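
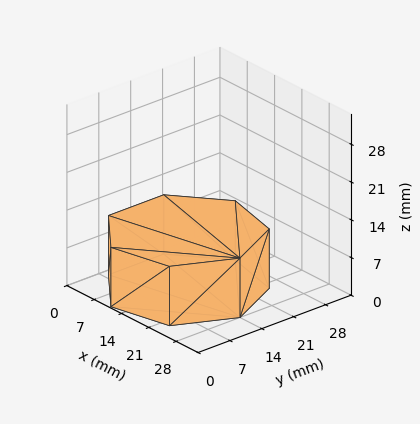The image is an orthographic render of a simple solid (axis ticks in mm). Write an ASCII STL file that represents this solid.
Reading the render: the shape is a regular 7-sided prism (a cylinder approximated with 7 flat sides), circumscribed radius ≈ 14 mm, height ≈ 11 mm (dimensions read to the nearest mm from the axis ticks). For the STL, each face is triangulated and given an outward normal.

solid part
  facet normal 0.0000 0.0000 -1.0000
    outer loop
      vertex 10.88 27.65 0.00
      vertex 22.73 24.95 0.00
      vertex 28.00 14.00 0.00
    endloop
  endfacet
  facet normal 0.0000 0.0000 -1.0000
    outer loop
      vertex 1.39 20.07 0.00
      vertex 10.88 27.65 0.00
      vertex 28.00 14.00 0.00
    endloop
  endfacet
  facet normal 0.0000 0.0000 -1.0000
    outer loop
      vertex 1.39 7.93 0.00
      vertex 1.39 20.07 0.00
      vertex 28.00 14.00 0.00
    endloop
  endfacet
  facet normal 0.0000 0.0000 -1.0000
    outer loop
      vertex 10.88 0.35 0.00
      vertex 1.39 7.93 0.00
      vertex 28.00 14.00 0.00
    endloop
  endfacet
  facet normal 0.0000 0.0000 -1.0000
    outer loop
      vertex 22.73 3.05 0.00
      vertex 10.88 0.35 0.00
      vertex 28.00 14.00 0.00
    endloop
  endfacet
  facet normal 0.0000 0.0000 1.0000
    outer loop
      vertex 28.00 14.00 11.00
      vertex 22.73 24.95 11.00
      vertex 10.88 27.65 11.00
    endloop
  endfacet
  facet normal 0.0000 0.0000 1.0000
    outer loop
      vertex 28.00 14.00 11.00
      vertex 10.88 27.65 11.00
      vertex 1.39 20.07 11.00
    endloop
  endfacet
  facet normal 0.0000 0.0000 1.0000
    outer loop
      vertex 28.00 14.00 11.00
      vertex 1.39 20.07 11.00
      vertex 1.39 7.93 11.00
    endloop
  endfacet
  facet normal 0.0000 0.0000 1.0000
    outer loop
      vertex 28.00 14.00 11.00
      vertex 1.39 7.93 11.00
      vertex 10.88 0.35 11.00
    endloop
  endfacet
  facet normal 0.0000 0.0000 1.0000
    outer loop
      vertex 28.00 14.00 11.00
      vertex 10.88 0.35 11.00
      vertex 22.73 3.05 11.00
    endloop
  endfacet
  facet normal 0.9011 0.4337 0.0000
    outer loop
      vertex 28.00 14.00 0.00
      vertex 22.73 24.95 0.00
      vertex 22.73 24.95 11.00
    endloop
  endfacet
  facet normal 0.9011 0.4337 0.0000
    outer loop
      vertex 28.00 14.00 0.00
      vertex 22.73 24.95 11.00
      vertex 28.00 14.00 11.00
    endloop
  endfacet
  facet normal 0.2222 0.9750 0.0000
    outer loop
      vertex 22.73 24.95 0.00
      vertex 10.88 27.65 0.00
      vertex 10.88 27.65 11.00
    endloop
  endfacet
  facet normal 0.2222 0.9750 0.0000
    outer loop
      vertex 22.73 24.95 0.00
      vertex 10.88 27.65 11.00
      vertex 22.73 24.95 11.00
    endloop
  endfacet
  facet normal -0.6241 0.7814 0.0000
    outer loop
      vertex 10.88 27.65 0.00
      vertex 1.39 20.07 0.00
      vertex 1.39 20.07 11.00
    endloop
  endfacet
  facet normal -0.6241 0.7814 0.0000
    outer loop
      vertex 10.88 27.65 0.00
      vertex 1.39 20.07 11.00
      vertex 10.88 27.65 11.00
    endloop
  endfacet
  facet normal -1.0000 0.0000 0.0000
    outer loop
      vertex 1.39 20.07 0.00
      vertex 1.39 7.93 0.00
      vertex 1.39 7.93 11.00
    endloop
  endfacet
  facet normal -1.0000 0.0000 0.0000
    outer loop
      vertex 1.39 20.07 0.00
      vertex 1.39 7.93 11.00
      vertex 1.39 20.07 11.00
    endloop
  endfacet
  facet normal -0.6241 -0.7814 0.0000
    outer loop
      vertex 1.39 7.93 0.00
      vertex 10.88 0.35 0.00
      vertex 10.88 0.35 11.00
    endloop
  endfacet
  facet normal -0.6241 -0.7814 0.0000
    outer loop
      vertex 1.39 7.93 0.00
      vertex 10.88 0.35 11.00
      vertex 1.39 7.93 11.00
    endloop
  endfacet
  facet normal 0.2222 -0.9750 0.0000
    outer loop
      vertex 10.88 0.35 0.00
      vertex 22.73 3.05 0.00
      vertex 22.73 3.05 11.00
    endloop
  endfacet
  facet normal 0.2222 -0.9750 0.0000
    outer loop
      vertex 10.88 0.35 0.00
      vertex 22.73 3.05 11.00
      vertex 10.88 0.35 11.00
    endloop
  endfacet
  facet normal 0.9011 -0.4337 0.0000
    outer loop
      vertex 22.73 3.05 0.00
      vertex 28.00 14.00 0.00
      vertex 28.00 14.00 11.00
    endloop
  endfacet
  facet normal 0.9011 -0.4337 0.0000
    outer loop
      vertex 22.73 3.05 0.00
      vertex 28.00 14.00 11.00
      vertex 22.73 3.05 11.00
    endloop
  endfacet
endsolid part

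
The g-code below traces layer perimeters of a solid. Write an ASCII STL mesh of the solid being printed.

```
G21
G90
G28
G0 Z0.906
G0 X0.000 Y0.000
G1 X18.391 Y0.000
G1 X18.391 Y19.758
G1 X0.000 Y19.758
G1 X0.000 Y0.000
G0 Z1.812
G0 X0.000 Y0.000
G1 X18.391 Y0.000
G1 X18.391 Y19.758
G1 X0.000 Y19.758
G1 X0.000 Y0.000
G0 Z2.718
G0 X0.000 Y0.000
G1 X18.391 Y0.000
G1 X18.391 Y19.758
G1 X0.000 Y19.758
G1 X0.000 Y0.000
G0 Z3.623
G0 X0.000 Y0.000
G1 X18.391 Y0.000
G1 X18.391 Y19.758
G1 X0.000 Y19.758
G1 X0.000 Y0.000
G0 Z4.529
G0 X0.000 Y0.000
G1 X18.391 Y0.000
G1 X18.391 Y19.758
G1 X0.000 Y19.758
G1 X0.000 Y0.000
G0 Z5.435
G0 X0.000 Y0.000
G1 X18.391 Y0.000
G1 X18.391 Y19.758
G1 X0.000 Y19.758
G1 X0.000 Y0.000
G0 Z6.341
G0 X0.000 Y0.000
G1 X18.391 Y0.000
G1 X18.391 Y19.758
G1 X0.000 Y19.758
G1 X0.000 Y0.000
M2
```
solid part
  facet normal 0.0000 0.0000 -1.0000
    outer loop
      vertex 18.391 19.758 0.000
      vertex 18.391 0.000 0.000
      vertex 0.000 0.000 0.000
    endloop
  endfacet
  facet normal 0.0000 0.0000 -1.0000
    outer loop
      vertex 0.000 19.758 0.000
      vertex 18.391 19.758 0.000
      vertex 0.000 0.000 0.000
    endloop
  endfacet
  facet normal 0.0000 0.0000 1.0000
    outer loop
      vertex 0.000 0.000 6.341
      vertex 18.391 0.000 6.341
      vertex 18.391 19.758 6.341
    endloop
  endfacet
  facet normal 0.0000 0.0000 1.0000
    outer loop
      vertex 0.000 0.000 6.341
      vertex 18.391 19.758 6.341
      vertex 0.000 19.758 6.341
    endloop
  endfacet
  facet normal 0.0000 -1.0000 0.0000
    outer loop
      vertex 0.000 0.000 0.000
      vertex 18.391 0.000 0.000
      vertex 18.391 0.000 6.341
    endloop
  endfacet
  facet normal 0.0000 -1.0000 0.0000
    outer loop
      vertex 0.000 0.000 0.000
      vertex 18.391 0.000 6.341
      vertex 0.000 0.000 6.341
    endloop
  endfacet
  facet normal 0.0000 1.0000 0.0000
    outer loop
      vertex 18.391 19.758 6.341
      vertex 18.391 19.758 0.000
      vertex 0.000 19.758 0.000
    endloop
  endfacet
  facet normal 0.0000 1.0000 0.0000
    outer loop
      vertex 0.000 19.758 6.341
      vertex 18.391 19.758 6.341
      vertex 0.000 19.758 0.000
    endloop
  endfacet
  facet normal -1.0000 0.0000 0.0000
    outer loop
      vertex 0.000 19.758 6.341
      vertex 0.000 19.758 0.000
      vertex 0.000 0.000 0.000
    endloop
  endfacet
  facet normal -1.0000 0.0000 0.0000
    outer loop
      vertex 0.000 0.000 6.341
      vertex 0.000 19.758 6.341
      vertex 0.000 0.000 0.000
    endloop
  endfacet
  facet normal 1.0000 0.0000 0.0000
    outer loop
      vertex 18.391 0.000 0.000
      vertex 18.391 19.758 0.000
      vertex 18.391 19.758 6.341
    endloop
  endfacet
  facet normal 1.0000 0.0000 0.0000
    outer loop
      vertex 18.391 0.000 0.000
      vertex 18.391 19.758 6.341
      vertex 18.391 0.000 6.341
    endloop
  endfacet
endsolid part

The G0 Z moves step by Δz≈0.906 mm. Every layer's G1 loop is the same polygon, so the solid is a straight extrusion of it from z=0 to z≈6.34. Closing with flat bottom and top caps and triangulating gives 12 facets — a rectangular box, roughly 18.4 × 19.8 mm footprint and 6.34 mm tall.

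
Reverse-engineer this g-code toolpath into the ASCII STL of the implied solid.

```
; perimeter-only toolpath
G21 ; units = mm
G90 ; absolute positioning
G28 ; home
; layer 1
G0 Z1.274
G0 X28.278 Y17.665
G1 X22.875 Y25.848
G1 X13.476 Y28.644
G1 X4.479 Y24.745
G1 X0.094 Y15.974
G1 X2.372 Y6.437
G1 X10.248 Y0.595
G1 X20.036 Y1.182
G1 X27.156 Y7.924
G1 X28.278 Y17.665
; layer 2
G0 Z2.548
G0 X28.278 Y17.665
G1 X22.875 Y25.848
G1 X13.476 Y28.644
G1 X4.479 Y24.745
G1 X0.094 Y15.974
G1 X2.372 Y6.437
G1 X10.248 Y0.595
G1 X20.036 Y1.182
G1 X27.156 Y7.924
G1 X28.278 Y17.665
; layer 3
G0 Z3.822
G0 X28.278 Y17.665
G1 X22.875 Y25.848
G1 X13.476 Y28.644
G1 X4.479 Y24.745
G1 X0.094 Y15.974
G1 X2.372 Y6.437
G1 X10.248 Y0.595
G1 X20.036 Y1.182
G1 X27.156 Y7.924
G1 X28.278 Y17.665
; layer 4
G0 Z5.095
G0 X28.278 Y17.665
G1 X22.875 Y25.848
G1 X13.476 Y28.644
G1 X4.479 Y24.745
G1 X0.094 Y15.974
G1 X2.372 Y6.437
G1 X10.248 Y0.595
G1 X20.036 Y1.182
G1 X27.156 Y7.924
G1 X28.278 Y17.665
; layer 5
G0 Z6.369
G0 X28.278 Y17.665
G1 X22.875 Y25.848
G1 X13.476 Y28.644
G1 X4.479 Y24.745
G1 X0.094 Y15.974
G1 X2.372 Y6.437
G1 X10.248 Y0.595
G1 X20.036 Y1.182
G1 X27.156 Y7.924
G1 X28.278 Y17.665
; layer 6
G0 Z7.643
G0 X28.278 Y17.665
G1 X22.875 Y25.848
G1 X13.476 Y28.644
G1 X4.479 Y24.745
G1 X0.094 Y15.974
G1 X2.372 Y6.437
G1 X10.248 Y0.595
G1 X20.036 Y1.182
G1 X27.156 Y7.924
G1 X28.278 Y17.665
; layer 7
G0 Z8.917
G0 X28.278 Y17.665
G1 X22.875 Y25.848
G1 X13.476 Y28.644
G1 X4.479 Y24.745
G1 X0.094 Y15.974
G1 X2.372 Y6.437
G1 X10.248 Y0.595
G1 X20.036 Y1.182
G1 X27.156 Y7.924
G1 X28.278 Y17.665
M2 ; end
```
solid part
  facet normal 0.0000 0.0000 -1.0000
    outer loop
      vertex 13.476 28.644 0.000
      vertex 22.875 25.848 0.000
      vertex 28.278 17.665 0.000
    endloop
  endfacet
  facet normal 0.0000 0.0000 -1.0000
    outer loop
      vertex 4.479 24.745 0.000
      vertex 13.476 28.644 0.000
      vertex 28.278 17.665 0.000
    endloop
  endfacet
  facet normal 0.0000 0.0000 -1.0000
    outer loop
      vertex 0.094 15.974 0.000
      vertex 4.479 24.745 0.000
      vertex 28.278 17.665 0.000
    endloop
  endfacet
  facet normal 0.0000 0.0000 -1.0000
    outer loop
      vertex 2.372 6.437 0.000
      vertex 0.094 15.974 0.000
      vertex 28.278 17.665 0.000
    endloop
  endfacet
  facet normal 0.0000 0.0000 -1.0000
    outer loop
      vertex 10.248 0.595 0.000
      vertex 2.372 6.437 0.000
      vertex 28.278 17.665 0.000
    endloop
  endfacet
  facet normal 0.0000 0.0000 -1.0000
    outer loop
      vertex 20.036 1.182 0.000
      vertex 10.248 0.595 0.000
      vertex 28.278 17.665 0.000
    endloop
  endfacet
  facet normal 0.0000 0.0000 -1.0000
    outer loop
      vertex 27.156 7.924 0.000
      vertex 20.036 1.182 0.000
      vertex 28.278 17.665 0.000
    endloop
  endfacet
  facet normal 0.0000 0.0000 1.0000
    outer loop
      vertex 28.278 17.665 8.917
      vertex 22.875 25.848 8.917
      vertex 13.476 28.644 8.917
    endloop
  endfacet
  facet normal 0.0000 0.0000 1.0000
    outer loop
      vertex 28.278 17.665 8.917
      vertex 13.476 28.644 8.917
      vertex 4.479 24.745 8.917
    endloop
  endfacet
  facet normal 0.0000 0.0000 1.0000
    outer loop
      vertex 28.278 17.665 8.917
      vertex 4.479 24.745 8.917
      vertex 0.094 15.974 8.917
    endloop
  endfacet
  facet normal 0.0000 0.0000 1.0000
    outer loop
      vertex 28.278 17.665 8.917
      vertex 0.094 15.974 8.917
      vertex 2.372 6.437 8.917
    endloop
  endfacet
  facet normal 0.0000 0.0000 1.0000
    outer loop
      vertex 28.278 17.665 8.917
      vertex 2.372 6.437 8.917
      vertex 10.248 0.595 8.917
    endloop
  endfacet
  facet normal 0.0000 0.0000 1.0000
    outer loop
      vertex 28.278 17.665 8.917
      vertex 10.248 0.595 8.917
      vertex 20.036 1.182 8.917
    endloop
  endfacet
  facet normal 0.0000 0.0000 1.0000
    outer loop
      vertex 28.278 17.665 8.917
      vertex 20.036 1.182 8.917
      vertex 27.156 7.924 8.917
    endloop
  endfacet
  facet normal 0.8345 0.5510 0.0000
    outer loop
      vertex 28.278 17.665 0.000
      vertex 22.875 25.848 0.000
      vertex 22.875 25.848 8.917
    endloop
  endfacet
  facet normal 0.8345 0.5510 0.0000
    outer loop
      vertex 28.278 17.665 0.000
      vertex 22.875 25.848 8.917
      vertex 28.278 17.665 8.917
    endloop
  endfacet
  facet normal 0.2851 0.9585 0.0000
    outer loop
      vertex 22.875 25.848 0.000
      vertex 13.476 28.644 0.000
      vertex 13.476 28.644 8.917
    endloop
  endfacet
  facet normal 0.2851 0.9585 0.0000
    outer loop
      vertex 22.875 25.848 0.000
      vertex 13.476 28.644 8.917
      vertex 22.875 25.848 8.917
    endloop
  endfacet
  facet normal -0.3976 0.9175 0.0000
    outer loop
      vertex 13.476 28.644 0.000
      vertex 4.479 24.745 0.000
      vertex 4.479 24.745 8.917
    endloop
  endfacet
  facet normal -0.3976 0.9175 0.0000
    outer loop
      vertex 13.476 28.644 0.000
      vertex 4.479 24.745 8.917
      vertex 13.476 28.644 8.917
    endloop
  endfacet
  facet normal -0.8944 0.4472 0.0000
    outer loop
      vertex 4.479 24.745 0.000
      vertex 0.094 15.974 0.000
      vertex 0.094 15.974 8.917
    endloop
  endfacet
  facet normal -0.8944 0.4472 0.0000
    outer loop
      vertex 4.479 24.745 0.000
      vertex 0.094 15.974 8.917
      vertex 4.479 24.745 8.917
    endloop
  endfacet
  facet normal -0.9726 -0.2323 0.0000
    outer loop
      vertex 0.094 15.974 0.000
      vertex 2.372 6.437 0.000
      vertex 2.372 6.437 8.917
    endloop
  endfacet
  facet normal -0.9726 -0.2323 0.0000
    outer loop
      vertex 0.094 15.974 0.000
      vertex 2.372 6.437 8.917
      vertex 0.094 15.974 8.917
    endloop
  endfacet
  facet normal -0.5957 -0.8032 0.0000
    outer loop
      vertex 2.372 6.437 0.000
      vertex 10.248 0.595 0.000
      vertex 10.248 0.595 8.917
    endloop
  endfacet
  facet normal -0.5957 -0.8032 0.0000
    outer loop
      vertex 2.372 6.437 0.000
      vertex 10.248 0.595 8.917
      vertex 2.372 6.437 8.917
    endloop
  endfacet
  facet normal 0.0599 -0.9982 0.0000
    outer loop
      vertex 10.248 0.595 0.000
      vertex 20.036 1.182 0.000
      vertex 20.036 1.182 8.917
    endloop
  endfacet
  facet normal 0.0599 -0.9982 0.0000
    outer loop
      vertex 10.248 0.595 0.000
      vertex 20.036 1.182 8.917
      vertex 10.248 0.595 8.917
    endloop
  endfacet
  facet normal 0.6876 -0.7261 0.0000
    outer loop
      vertex 20.036 1.182 0.000
      vertex 27.156 7.924 0.000
      vertex 27.156 7.924 8.917
    endloop
  endfacet
  facet normal 0.6876 -0.7261 0.0000
    outer loop
      vertex 20.036 1.182 0.000
      vertex 27.156 7.924 8.917
      vertex 20.036 1.182 8.917
    endloop
  endfacet
  facet normal 0.9934 -0.1144 0.0000
    outer loop
      vertex 27.156 7.924 0.000
      vertex 28.278 17.665 0.000
      vertex 28.278 17.665 8.917
    endloop
  endfacet
  facet normal 0.9934 -0.1144 0.0000
    outer loop
      vertex 27.156 7.924 0.000
      vertex 28.278 17.665 8.917
      vertex 27.156 7.924 8.917
    endloop
  endfacet
endsolid part

The G0 Z moves step by Δz≈1.274 mm. Every layer's G1 loop is the same polygon, so the solid is a straight extrusion of it from z=0 to z≈8.92. Closing with flat bottom and top caps and triangulating gives 32 facets — a regular 9-sided prism (a cylinder approximated with 9 flat sides), circumscribed radius ≈ 14.3 mm, height ≈ 8.92 mm.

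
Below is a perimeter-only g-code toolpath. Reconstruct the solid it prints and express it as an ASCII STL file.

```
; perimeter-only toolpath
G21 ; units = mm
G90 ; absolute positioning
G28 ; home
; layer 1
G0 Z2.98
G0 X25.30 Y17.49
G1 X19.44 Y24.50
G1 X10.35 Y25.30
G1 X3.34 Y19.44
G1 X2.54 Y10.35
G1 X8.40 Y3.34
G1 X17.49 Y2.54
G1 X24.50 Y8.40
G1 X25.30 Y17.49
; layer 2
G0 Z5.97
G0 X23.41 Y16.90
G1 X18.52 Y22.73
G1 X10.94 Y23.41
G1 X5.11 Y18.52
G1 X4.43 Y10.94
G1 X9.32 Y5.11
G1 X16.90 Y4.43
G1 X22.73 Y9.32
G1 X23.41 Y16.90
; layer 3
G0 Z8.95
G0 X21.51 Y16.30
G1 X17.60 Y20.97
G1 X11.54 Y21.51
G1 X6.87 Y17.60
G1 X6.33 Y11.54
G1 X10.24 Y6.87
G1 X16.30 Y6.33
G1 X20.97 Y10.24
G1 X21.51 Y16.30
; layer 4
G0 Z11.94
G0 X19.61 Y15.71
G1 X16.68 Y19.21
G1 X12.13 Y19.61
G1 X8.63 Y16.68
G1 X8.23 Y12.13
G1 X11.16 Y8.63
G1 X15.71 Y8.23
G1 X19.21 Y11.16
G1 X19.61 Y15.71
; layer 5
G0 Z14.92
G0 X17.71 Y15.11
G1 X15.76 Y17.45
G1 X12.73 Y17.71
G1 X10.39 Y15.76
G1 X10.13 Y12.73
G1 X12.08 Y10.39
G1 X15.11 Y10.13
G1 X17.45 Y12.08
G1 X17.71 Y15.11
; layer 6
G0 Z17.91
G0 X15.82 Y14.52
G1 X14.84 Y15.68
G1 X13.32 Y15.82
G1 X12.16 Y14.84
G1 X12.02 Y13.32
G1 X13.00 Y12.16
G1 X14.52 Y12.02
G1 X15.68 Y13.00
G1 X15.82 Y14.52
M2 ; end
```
solid part
  facet normal 0.0000 0.0000 -1.0000
    outer loop
      vertex 9.75 27.20 0.00
      vertex 20.36 26.26 0.00
      vertex 27.20 18.09 0.00
    endloop
  endfacet
  facet normal 0.0000 0.0000 -1.0000
    outer loop
      vertex 1.58 20.36 0.00
      vertex 9.75 27.20 0.00
      vertex 27.20 18.09 0.00
    endloop
  endfacet
  facet normal 0.0000 0.0000 -1.0000
    outer loop
      vertex 0.64 9.75 0.00
      vertex 1.58 20.36 0.00
      vertex 27.20 18.09 0.00
    endloop
  endfacet
  facet normal 0.0000 0.0000 -1.0000
    outer loop
      vertex 7.48 1.58 0.00
      vertex 0.64 9.75 0.00
      vertex 27.20 18.09 0.00
    endloop
  endfacet
  facet normal 0.0000 0.0000 -1.0000
    outer loop
      vertex 18.09 0.64 0.00
      vertex 7.48 1.58 0.00
      vertex 27.20 18.09 0.00
    endloop
  endfacet
  facet normal 0.0000 0.0000 -1.0000
    outer loop
      vertex 26.26 7.48 0.00
      vertex 18.09 0.64 0.00
      vertex 27.20 18.09 0.00
    endloop
  endfacet
  facet normal 0.6530 0.5467 0.5242
    outer loop
      vertex 27.20 18.09 0.00
      vertex 20.36 26.26 0.00
      vertex 13.92 13.92 20.89
    endloop
  endfacet
  facet normal 0.0752 0.8482 0.5242
    outer loop
      vertex 20.36 26.26 0.00
      vertex 9.75 27.20 0.00
      vertex 13.92 13.92 20.89
    endloop
  endfacet
  facet normal -0.5467 0.6530 0.5242
    outer loop
      vertex 9.75 27.20 0.00
      vertex 1.58 20.36 0.00
      vertex 13.92 13.92 20.89
    endloop
  endfacet
  facet normal -0.8482 0.0752 0.5242
    outer loop
      vertex 1.58 20.36 0.00
      vertex 0.64 9.75 0.00
      vertex 13.92 13.92 20.89
    endloop
  endfacet
  facet normal -0.6530 -0.5467 0.5242
    outer loop
      vertex 0.64 9.75 0.00
      vertex 7.48 1.58 0.00
      vertex 13.92 13.92 20.89
    endloop
  endfacet
  facet normal -0.0752 -0.8482 0.5242
    outer loop
      vertex 7.48 1.58 0.00
      vertex 18.09 0.64 0.00
      vertex 13.92 13.92 20.89
    endloop
  endfacet
  facet normal 0.5467 -0.6530 0.5242
    outer loop
      vertex 18.09 0.64 0.00
      vertex 26.26 7.48 0.00
      vertex 13.92 13.92 20.89
    endloop
  endfacet
  facet normal 0.8482 -0.0752 0.5242
    outer loop
      vertex 26.26 7.48 0.00
      vertex 27.20 18.09 0.00
      vertex 13.92 13.92 20.89
    endloop
  endfacet
endsolid part

The G0 Z moves step by Δz≈2.98 mm. The G1 loops shrink linearly with z, so the solid tapers from its base footprint up to z≈20.9. Closing with a flat bottom cap and the tapered top and triangulating gives 14 facets — a regular 8-sided pyramid, base circumscribed radius ≈ 13.9 mm, apex at z ≈ 20.9 mm.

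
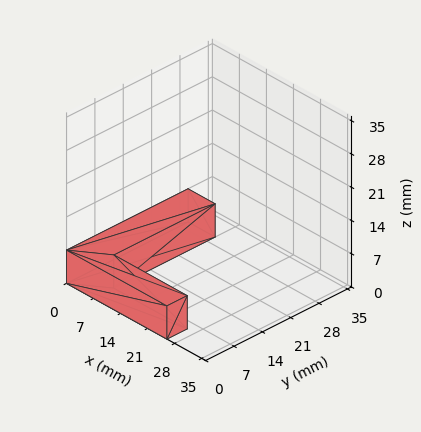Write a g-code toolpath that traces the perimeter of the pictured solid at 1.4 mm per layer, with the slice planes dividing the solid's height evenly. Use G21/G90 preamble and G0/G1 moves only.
Reading the render: the shape is an L-shaped prism: outer 26 × 30 mm, arm thicknesses ≈ 5 mm (horizontal) and 7 mm (vertical), extruded 7 mm in z (dimensions read to the nearest mm from the axis ticks). For the g-code, the solid's height is divided into equal slices at the stated Δz and each level perimeter traced with G1 moves after a G0 lift.

; perimeter-only toolpath
G21 ; units = mm
G90 ; absolute positioning
G28 ; home
; layer 1
G0 Z1.4
G0 X0.0 Y0.0
G1 X26.0 Y0.0
G1 X26.0 Y5.0
G1 X7.0 Y5.0
G1 X7.0 Y30.0
G1 X0.0 Y30.0
G1 X0.0 Y0.0
; layer 2
G0 Z2.8
G0 X0.0 Y0.0
G1 X26.0 Y0.0
G1 X26.0 Y5.0
G1 X7.0 Y5.0
G1 X7.0 Y30.0
G1 X0.0 Y30.0
G1 X0.0 Y0.0
; layer 3
G0 Z4.2
G0 X0.0 Y0.0
G1 X26.0 Y0.0
G1 X26.0 Y5.0
G1 X7.0 Y5.0
G1 X7.0 Y30.0
G1 X0.0 Y30.0
G1 X0.0 Y0.0
; layer 4
G0 Z5.6
G0 X0.0 Y0.0
G1 X26.0 Y0.0
G1 X26.0 Y5.0
G1 X7.0 Y5.0
G1 X7.0 Y30.0
G1 X0.0 Y30.0
G1 X0.0 Y0.0
; layer 5
G0 Z7.0
G0 X0.0 Y0.0
G1 X26.0 Y0.0
G1 X26.0 Y5.0
G1 X7.0 Y5.0
G1 X7.0 Y30.0
G1 X0.0 Y30.0
G1 X0.0 Y0.0
M2 ; end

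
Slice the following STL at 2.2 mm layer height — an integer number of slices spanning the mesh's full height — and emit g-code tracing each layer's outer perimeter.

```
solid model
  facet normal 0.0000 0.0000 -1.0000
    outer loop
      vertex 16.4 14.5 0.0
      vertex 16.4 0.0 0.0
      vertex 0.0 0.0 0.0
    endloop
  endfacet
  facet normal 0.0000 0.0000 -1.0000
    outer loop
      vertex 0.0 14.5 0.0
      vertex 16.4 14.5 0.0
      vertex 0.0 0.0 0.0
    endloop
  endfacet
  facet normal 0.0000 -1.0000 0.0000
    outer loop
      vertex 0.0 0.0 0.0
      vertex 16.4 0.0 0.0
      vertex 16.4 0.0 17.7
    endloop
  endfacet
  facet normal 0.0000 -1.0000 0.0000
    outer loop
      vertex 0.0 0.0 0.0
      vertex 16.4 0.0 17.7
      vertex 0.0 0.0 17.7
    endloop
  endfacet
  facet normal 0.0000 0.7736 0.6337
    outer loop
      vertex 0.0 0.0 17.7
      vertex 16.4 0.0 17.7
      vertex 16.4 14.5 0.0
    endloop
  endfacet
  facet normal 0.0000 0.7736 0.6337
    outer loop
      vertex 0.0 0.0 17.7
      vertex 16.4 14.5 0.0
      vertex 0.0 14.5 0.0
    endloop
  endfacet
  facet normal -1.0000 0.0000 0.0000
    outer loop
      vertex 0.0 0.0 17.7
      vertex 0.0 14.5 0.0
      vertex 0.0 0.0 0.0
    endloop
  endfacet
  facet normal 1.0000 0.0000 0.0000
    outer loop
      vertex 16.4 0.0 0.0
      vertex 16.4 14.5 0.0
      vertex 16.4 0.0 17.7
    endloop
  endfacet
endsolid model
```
; perimeter-only toolpath
G21 ; units = mm
G90 ; absolute positioning
G28 ; home
; layer 1
G0 Z2.2
G0 X0.0 Y0.0
G1 X16.4 Y0.0
G1 X16.4 Y12.7
G1 X0.0 Y12.7
G1 X0.0 Y0.0
; layer 2
G0 Z4.4
G0 X0.0 Y0.0
G1 X16.4 Y0.0
G1 X16.4 Y10.9
G1 X0.0 Y10.9
G1 X0.0 Y0.0
; layer 3
G0 Z6.6
G0 X0.0 Y0.0
G1 X16.4 Y0.0
G1 X16.4 Y9.1
G1 X0.0 Y9.1
G1 X0.0 Y0.0
; layer 4
G0 Z8.8
G0 X0.0 Y0.0
G1 X16.4 Y0.0
G1 X16.4 Y7.2
G1 X0.0 Y7.2
G1 X0.0 Y0.0
; layer 5
G0 Z11.1
G0 X0.0 Y0.0
G1 X16.4 Y0.0
G1 X16.4 Y5.4
G1 X0.0 Y5.4
G1 X0.0 Y0.0
; layer 6
G0 Z13.3
G0 X0.0 Y0.0
G1 X16.4 Y0.0
G1 X16.4 Y3.6
G1 X0.0 Y3.6
G1 X0.0 Y0.0
; layer 7
G0 Z15.5
G0 X0.0 Y0.0
G1 X16.4 Y0.0
G1 X16.4 Y1.8
G1 X0.0 Y1.8
G1 X0.0 Y0.0
M2 ; end

The solid is a wedge (ramp): 16.4 × 14.5 mm base, rising to 17.7 mm along the y=0 edge and sloping linearly to z=0 at y=14.5. Slicing at Δz = 2.2 mm — 8 equal slices spanning the solid's height, so layer i sits at z = i·h/8 — gives 7 non-empty perimeters. Each is a 4-segment closed polygon; G0 lifts to the layer z and rapids to the start vertex, then G1 traces the edges. The cross-section shrinks linearly with z (the slice at the apex is degenerate and omitted).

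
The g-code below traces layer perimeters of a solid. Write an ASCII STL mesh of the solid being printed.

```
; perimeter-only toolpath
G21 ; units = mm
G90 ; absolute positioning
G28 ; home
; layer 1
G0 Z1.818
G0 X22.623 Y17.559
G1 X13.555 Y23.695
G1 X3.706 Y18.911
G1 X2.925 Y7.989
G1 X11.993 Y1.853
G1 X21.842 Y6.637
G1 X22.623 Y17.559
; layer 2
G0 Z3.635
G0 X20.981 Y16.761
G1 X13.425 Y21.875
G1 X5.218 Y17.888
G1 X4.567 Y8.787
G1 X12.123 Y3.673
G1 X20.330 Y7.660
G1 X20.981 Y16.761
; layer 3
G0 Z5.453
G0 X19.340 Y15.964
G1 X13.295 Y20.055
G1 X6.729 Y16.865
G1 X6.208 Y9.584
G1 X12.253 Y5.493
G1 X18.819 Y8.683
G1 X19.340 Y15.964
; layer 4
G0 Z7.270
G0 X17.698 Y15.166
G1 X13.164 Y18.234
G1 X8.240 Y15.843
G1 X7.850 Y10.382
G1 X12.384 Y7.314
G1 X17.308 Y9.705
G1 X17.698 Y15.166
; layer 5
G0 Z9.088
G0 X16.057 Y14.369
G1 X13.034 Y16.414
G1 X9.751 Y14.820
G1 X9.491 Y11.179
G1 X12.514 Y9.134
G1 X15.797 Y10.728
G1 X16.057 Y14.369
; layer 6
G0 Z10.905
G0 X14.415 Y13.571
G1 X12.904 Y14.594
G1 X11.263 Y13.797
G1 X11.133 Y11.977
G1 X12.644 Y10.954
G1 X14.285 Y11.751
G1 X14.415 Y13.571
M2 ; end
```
solid part
  facet normal 0.0000 0.0000 -1.0000
    outer loop
      vertex 2.195 19.934 0.000
      vertex 13.685 25.515 0.000
      vertex 24.264 18.356 0.000
    endloop
  endfacet
  facet normal 0.0000 0.0000 -1.0000
    outer loop
      vertex 1.284 7.192 0.000
      vertex 2.195 19.934 0.000
      vertex 24.264 18.356 0.000
    endloop
  endfacet
  facet normal 0.0000 0.0000 -1.0000
    outer loop
      vertex 11.863 0.033 0.000
      vertex 1.284 7.192 0.000
      vertex 24.264 18.356 0.000
    endloop
  endfacet
  facet normal 0.0000 0.0000 -1.0000
    outer loop
      vertex 23.353 5.614 0.000
      vertex 11.863 0.033 0.000
      vertex 24.264 18.356 0.000
    endloop
  endfacet
  facet normal 0.4229 0.6250 0.6561
    outer loop
      vertex 24.264 18.356 0.000
      vertex 13.685 25.515 0.000
      vertex 12.774 12.774 12.723
    endloop
  endfacet
  facet normal -0.3297 0.6788 0.6561
    outer loop
      vertex 13.685 25.515 0.000
      vertex 2.195 19.934 0.000
      vertex 12.774 12.774 12.723
    endloop
  endfacet
  facet normal -0.7527 0.0538 0.6562
    outer loop
      vertex 2.195 19.934 0.000
      vertex 1.284 7.192 0.000
      vertex 12.774 12.774 12.723
    endloop
  endfacet
  facet normal -0.4229 -0.6250 0.6561
    outer loop
      vertex 1.284 7.192 0.000
      vertex 11.863 0.033 0.000
      vertex 12.774 12.774 12.723
    endloop
  endfacet
  facet normal 0.3297 -0.6788 0.6561
    outer loop
      vertex 11.863 0.033 0.000
      vertex 23.353 5.614 0.000
      vertex 12.774 12.774 12.723
    endloop
  endfacet
  facet normal 0.7527 -0.0538 0.6562
    outer loop
      vertex 23.353 5.614 0.000
      vertex 24.264 18.356 0.000
      vertex 12.774 12.774 12.723
    endloop
  endfacet
endsolid part

The G0 Z moves step by Δz≈1.818 mm. The G1 loops shrink linearly with z, so the solid tapers from its base footprint up to z≈12.7. Closing with a flat bottom cap and the tapered top and triangulating gives 10 facets — a regular 6-sided pyramid, base circumscribed radius ≈ 12.8 mm, apex at z ≈ 12.7 mm.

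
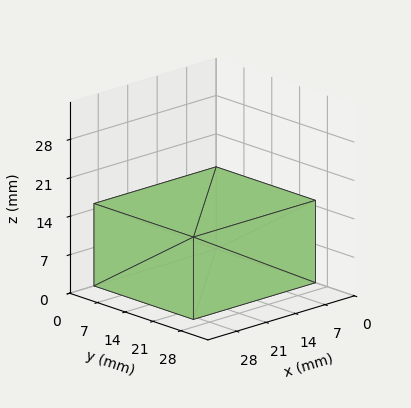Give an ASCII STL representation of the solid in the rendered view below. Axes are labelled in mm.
Reading the render: the shape is a rectangular box, roughly 29 × 25 mm footprint and 15 mm tall (dimensions read to the nearest mm from the axis ticks). For the STL, each face is triangulated and given an outward normal.

solid part
  facet normal 0.0000 0.0000 -1.0000
    outer loop
      vertex 29.00 25.00 0.00
      vertex 29.00 0.00 0.00
      vertex 0.00 0.00 0.00
    endloop
  endfacet
  facet normal 0.0000 0.0000 -1.0000
    outer loop
      vertex 0.00 25.00 0.00
      vertex 29.00 25.00 0.00
      vertex 0.00 0.00 0.00
    endloop
  endfacet
  facet normal 0.0000 0.0000 1.0000
    outer loop
      vertex 0.00 0.00 15.00
      vertex 29.00 0.00 15.00
      vertex 29.00 25.00 15.00
    endloop
  endfacet
  facet normal 0.0000 0.0000 1.0000
    outer loop
      vertex 0.00 0.00 15.00
      vertex 29.00 25.00 15.00
      vertex 0.00 25.00 15.00
    endloop
  endfacet
  facet normal 0.0000 -1.0000 0.0000
    outer loop
      vertex 0.00 0.00 0.00
      vertex 29.00 0.00 0.00
      vertex 29.00 0.00 15.00
    endloop
  endfacet
  facet normal 0.0000 -1.0000 0.0000
    outer loop
      vertex 0.00 0.00 0.00
      vertex 29.00 0.00 15.00
      vertex 0.00 0.00 15.00
    endloop
  endfacet
  facet normal 0.0000 1.0000 0.0000
    outer loop
      vertex 29.00 25.00 15.00
      vertex 29.00 25.00 0.00
      vertex 0.00 25.00 0.00
    endloop
  endfacet
  facet normal 0.0000 1.0000 0.0000
    outer loop
      vertex 0.00 25.00 15.00
      vertex 29.00 25.00 15.00
      vertex 0.00 25.00 0.00
    endloop
  endfacet
  facet normal -1.0000 0.0000 0.0000
    outer loop
      vertex 0.00 25.00 15.00
      vertex 0.00 25.00 0.00
      vertex 0.00 0.00 0.00
    endloop
  endfacet
  facet normal -1.0000 0.0000 0.0000
    outer loop
      vertex 0.00 0.00 15.00
      vertex 0.00 25.00 15.00
      vertex 0.00 0.00 0.00
    endloop
  endfacet
  facet normal 1.0000 0.0000 0.0000
    outer loop
      vertex 29.00 0.00 0.00
      vertex 29.00 25.00 0.00
      vertex 29.00 25.00 15.00
    endloop
  endfacet
  facet normal 1.0000 0.0000 0.0000
    outer loop
      vertex 29.00 0.00 0.00
      vertex 29.00 25.00 15.00
      vertex 29.00 0.00 15.00
    endloop
  endfacet
endsolid part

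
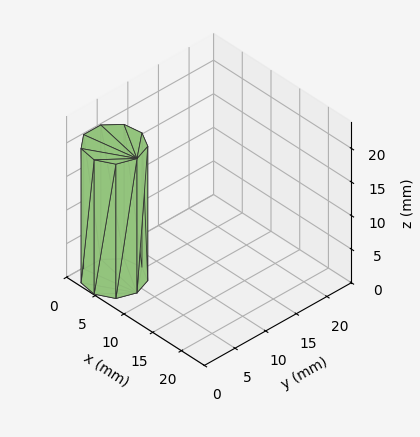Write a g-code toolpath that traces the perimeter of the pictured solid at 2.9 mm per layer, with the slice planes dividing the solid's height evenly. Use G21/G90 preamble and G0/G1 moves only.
Reading the render: the shape is a regular 9-sided prism (a cylinder approximated with 9 flat sides), circumscribed radius ≈ 4 mm, height ≈ 20 mm (dimensions read to the nearest mm from the axis ticks). For the g-code, the solid's height is divided into equal slices at the stated Δz and each level perimeter traced with G1 moves after a G0 lift.

; perimeter-only toolpath
G21 ; units = mm
G90 ; absolute positioning
G28 ; home
; layer 1
G0 Z2.9
G0 X8.0 Y4.0
G1 X7.1 Y6.6
G1 X4.7 Y7.9
G1 X2.0 Y7.5
G1 X0.2 Y5.4
G1 X0.2 Y2.6
G1 X2.0 Y0.5
G1 X4.7 Y0.1
G1 X7.1 Y1.4
G1 X8.0 Y4.0
; layer 2
G0 Z5.7
G0 X8.0 Y4.0
G1 X7.1 Y6.6
G1 X4.7 Y7.9
G1 X2.0 Y7.5
G1 X0.2 Y5.4
G1 X0.2 Y2.6
G1 X2.0 Y0.5
G1 X4.7 Y0.1
G1 X7.1 Y1.4
G1 X8.0 Y4.0
; layer 3
G0 Z8.6
G0 X8.0 Y4.0
G1 X7.1 Y6.6
G1 X4.7 Y7.9
G1 X2.0 Y7.5
G1 X0.2 Y5.4
G1 X0.2 Y2.6
G1 X2.0 Y0.5
G1 X4.7 Y0.1
G1 X7.1 Y1.4
G1 X8.0 Y4.0
; layer 4
G0 Z11.4
G0 X8.0 Y4.0
G1 X7.1 Y6.6
G1 X4.7 Y7.9
G1 X2.0 Y7.5
G1 X0.2 Y5.4
G1 X0.2 Y2.6
G1 X2.0 Y0.5
G1 X4.7 Y0.1
G1 X7.1 Y1.4
G1 X8.0 Y4.0
; layer 5
G0 Z14.3
G0 X8.0 Y4.0
G1 X7.1 Y6.6
G1 X4.7 Y7.9
G1 X2.0 Y7.5
G1 X0.2 Y5.4
G1 X0.2 Y2.6
G1 X2.0 Y0.5
G1 X4.7 Y0.1
G1 X7.1 Y1.4
G1 X8.0 Y4.0
; layer 6
G0 Z17.1
G0 X8.0 Y4.0
G1 X7.1 Y6.6
G1 X4.7 Y7.9
G1 X2.0 Y7.5
G1 X0.2 Y5.4
G1 X0.2 Y2.6
G1 X2.0 Y0.5
G1 X4.7 Y0.1
G1 X7.1 Y1.4
G1 X8.0 Y4.0
; layer 7
G0 Z20.0
G0 X8.0 Y4.0
G1 X7.1 Y6.6
G1 X4.7 Y7.9
G1 X2.0 Y7.5
G1 X0.2 Y5.4
G1 X0.2 Y2.6
G1 X2.0 Y0.5
G1 X4.7 Y0.1
G1 X7.1 Y1.4
G1 X8.0 Y4.0
M2 ; end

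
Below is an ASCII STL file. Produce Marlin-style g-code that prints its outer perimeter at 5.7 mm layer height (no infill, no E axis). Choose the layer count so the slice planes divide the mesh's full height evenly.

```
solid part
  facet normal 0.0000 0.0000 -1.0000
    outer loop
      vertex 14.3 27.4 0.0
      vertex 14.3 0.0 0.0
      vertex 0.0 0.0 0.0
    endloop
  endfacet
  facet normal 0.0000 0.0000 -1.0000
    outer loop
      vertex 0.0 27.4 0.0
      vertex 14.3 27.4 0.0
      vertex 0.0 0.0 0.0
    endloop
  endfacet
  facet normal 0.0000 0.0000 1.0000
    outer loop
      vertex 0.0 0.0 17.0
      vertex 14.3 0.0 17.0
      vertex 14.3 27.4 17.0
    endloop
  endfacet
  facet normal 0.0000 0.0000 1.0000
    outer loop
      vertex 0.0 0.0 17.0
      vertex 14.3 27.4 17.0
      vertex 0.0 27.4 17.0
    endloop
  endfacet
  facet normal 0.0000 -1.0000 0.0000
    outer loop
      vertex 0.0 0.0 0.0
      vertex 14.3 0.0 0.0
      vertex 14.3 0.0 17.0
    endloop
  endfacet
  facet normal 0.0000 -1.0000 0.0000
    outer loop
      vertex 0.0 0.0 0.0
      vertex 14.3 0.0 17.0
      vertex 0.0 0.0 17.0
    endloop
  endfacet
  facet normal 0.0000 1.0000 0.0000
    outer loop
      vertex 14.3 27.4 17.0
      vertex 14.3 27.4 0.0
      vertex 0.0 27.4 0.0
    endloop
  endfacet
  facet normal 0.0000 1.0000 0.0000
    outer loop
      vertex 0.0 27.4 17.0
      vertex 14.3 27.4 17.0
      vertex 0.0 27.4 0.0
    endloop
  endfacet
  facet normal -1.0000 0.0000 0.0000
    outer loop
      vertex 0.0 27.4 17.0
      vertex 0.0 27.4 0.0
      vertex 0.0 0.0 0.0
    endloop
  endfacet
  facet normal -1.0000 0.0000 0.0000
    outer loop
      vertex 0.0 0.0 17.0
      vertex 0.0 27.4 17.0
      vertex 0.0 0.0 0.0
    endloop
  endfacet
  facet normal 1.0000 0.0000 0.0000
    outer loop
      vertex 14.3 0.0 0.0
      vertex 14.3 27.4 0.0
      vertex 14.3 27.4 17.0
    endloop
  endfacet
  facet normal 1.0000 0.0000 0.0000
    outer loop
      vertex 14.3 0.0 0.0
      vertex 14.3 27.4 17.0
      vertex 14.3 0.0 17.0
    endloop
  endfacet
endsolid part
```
; perimeter-only toolpath
G21 ; units = mm
G90 ; absolute positioning
G28 ; home
; layer 1
G0 Z5.7
G0 X0.0 Y0.0
G1 X14.3 Y0.0
G1 X14.3 Y27.4
G1 X0.0 Y27.4
G1 X0.0 Y0.0
; layer 2
G0 Z11.3
G0 X0.0 Y0.0
G1 X14.3 Y0.0
G1 X14.3 Y27.4
G1 X0.0 Y27.4
G1 X0.0 Y0.0
; layer 3
G0 Z17.0
G0 X0.0 Y0.0
G1 X14.3 Y0.0
G1 X14.3 Y27.4
G1 X0.0 Y27.4
G1 X0.0 Y0.0
M2 ; end

The solid is a rectangular box, roughly 14.3 × 27.4 mm footprint and 17 mm tall. Slicing at Δz = 5.7 mm — 3 equal slices spanning the solid's height, so layer i sits at z = i·h/3 — gives 3 non-empty perimeters. Each is a 4-segment closed polygon; G0 lifts to the layer z and rapids to the start vertex, then G1 traces the edges.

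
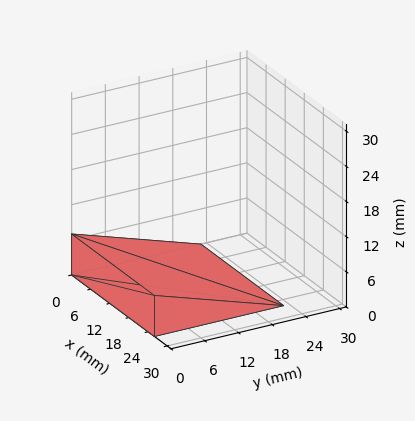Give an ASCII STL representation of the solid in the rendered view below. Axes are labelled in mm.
Reading the render: the shape is a wedge (ramp): 26 × 23 mm base, rising to 7 mm along the y=0 edge and sloping linearly to z=0 at y=23 (dimensions read to the nearest mm from the axis ticks). For the STL, each face is triangulated and given an outward normal.

solid part
  facet normal 0.0000 0.0000 -1.0000
    outer loop
      vertex 26.00 23.00 0.00
      vertex 26.00 0.00 0.00
      vertex 0.00 0.00 0.00
    endloop
  endfacet
  facet normal 0.0000 0.0000 -1.0000
    outer loop
      vertex 0.00 23.00 0.00
      vertex 26.00 23.00 0.00
      vertex 0.00 0.00 0.00
    endloop
  endfacet
  facet normal 0.0000 -1.0000 0.0000
    outer loop
      vertex 0.00 0.00 0.00
      vertex 26.00 0.00 0.00
      vertex 26.00 0.00 7.00
    endloop
  endfacet
  facet normal 0.0000 -1.0000 0.0000
    outer loop
      vertex 0.00 0.00 0.00
      vertex 26.00 0.00 7.00
      vertex 0.00 0.00 7.00
    endloop
  endfacet
  facet normal 0.0000 0.2912 0.9567
    outer loop
      vertex 0.00 0.00 7.00
      vertex 26.00 0.00 7.00
      vertex 26.00 23.00 0.00
    endloop
  endfacet
  facet normal 0.0000 0.2912 0.9567
    outer loop
      vertex 0.00 0.00 7.00
      vertex 26.00 23.00 0.00
      vertex 0.00 23.00 0.00
    endloop
  endfacet
  facet normal -1.0000 0.0000 0.0000
    outer loop
      vertex 0.00 0.00 7.00
      vertex 0.00 23.00 0.00
      vertex 0.00 0.00 0.00
    endloop
  endfacet
  facet normal 1.0000 0.0000 0.0000
    outer loop
      vertex 26.00 0.00 0.00
      vertex 26.00 23.00 0.00
      vertex 26.00 0.00 7.00
    endloop
  endfacet
endsolid part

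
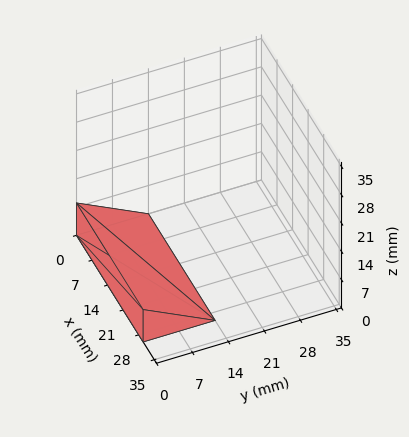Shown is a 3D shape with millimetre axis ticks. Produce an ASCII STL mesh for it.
Reading the render: the shape is a wedge (ramp): 30 × 14 mm base, rising to 8 mm along the y=0 edge and sloping linearly to z=0 at y=14 (dimensions read to the nearest mm from the axis ticks). For the STL, each face is triangulated and given an outward normal.

solid part
  facet normal 0.0000 0.0000 -1.0000
    outer loop
      vertex 30.0 14.0 0.0
      vertex 30.0 0.0 0.0
      vertex 0.0 0.0 0.0
    endloop
  endfacet
  facet normal 0.0000 0.0000 -1.0000
    outer loop
      vertex 0.0 14.0 0.0
      vertex 30.0 14.0 0.0
      vertex 0.0 0.0 0.0
    endloop
  endfacet
  facet normal 0.0000 -1.0000 0.0000
    outer loop
      vertex 0.0 0.0 0.0
      vertex 30.0 0.0 0.0
      vertex 30.0 0.0 8.0
    endloop
  endfacet
  facet normal 0.0000 -1.0000 0.0000
    outer loop
      vertex 0.0 0.0 0.0
      vertex 30.0 0.0 8.0
      vertex 0.0 0.0 8.0
    endloop
  endfacet
  facet normal 0.0000 0.4961 0.8682
    outer loop
      vertex 0.0 0.0 8.0
      vertex 30.0 0.0 8.0
      vertex 30.0 14.0 0.0
    endloop
  endfacet
  facet normal 0.0000 0.4961 0.8682
    outer loop
      vertex 0.0 0.0 8.0
      vertex 30.0 14.0 0.0
      vertex 0.0 14.0 0.0
    endloop
  endfacet
  facet normal -1.0000 0.0000 0.0000
    outer loop
      vertex 0.0 0.0 8.0
      vertex 0.0 14.0 0.0
      vertex 0.0 0.0 0.0
    endloop
  endfacet
  facet normal 1.0000 0.0000 0.0000
    outer loop
      vertex 30.0 0.0 0.0
      vertex 30.0 14.0 0.0
      vertex 30.0 0.0 8.0
    endloop
  endfacet
endsolid part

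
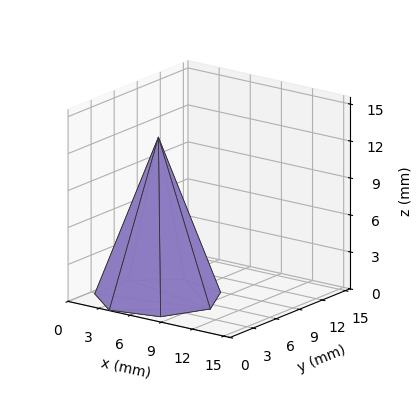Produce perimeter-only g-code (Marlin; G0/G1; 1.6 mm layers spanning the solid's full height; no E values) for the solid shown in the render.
Reading the render: the shape is a regular 7-sided pyramid, base circumscribed radius ≈ 5 mm, apex at z ≈ 13 mm (dimensions read to the nearest mm from the axis ticks). For the g-code, the solid's height is divided into equal slices at the stated Δz and each level perimeter traced with G1 moves after a G0 lift.

; perimeter-only toolpath
G21 ; units = mm
G90 ; absolute positioning
G28 ; home
; layer 1
G0 Z1.6
G0 X9.4 Y5.0
G1 X7.7 Y8.4
G1 X4.0 Y9.3
G1 X1.1 Y6.9
G1 X1.1 Y3.1
G1 X4.0 Y0.7
G1 X7.7 Y1.6
G1 X9.4 Y5.0
; layer 2
G0 Z3.2
G0 X8.8 Y5.0
G1 X7.3 Y7.9
G1 X4.2 Y8.7
G1 X1.6 Y6.7
G1 X1.6 Y3.3
G1 X4.2 Y1.3
G1 X7.3 Y2.1
G1 X8.8 Y5.0
; layer 3
G0 Z4.9
G0 X8.1 Y5.0
G1 X6.9 Y7.4
G1 X4.3 Y8.1
G1 X2.2 Y6.4
G1 X2.2 Y3.6
G1 X4.3 Y1.9
G1 X6.9 Y2.6
G1 X8.1 Y5.0
; layer 4
G0 Z6.5
G0 X7.5 Y5.0
G1 X6.5 Y7.0
G1 X4.5 Y7.5
G1 X2.8 Y6.1
G1 X2.8 Y3.9
G1 X4.5 Y2.5
G1 X6.5 Y3.0
G1 X7.5 Y5.0
; layer 5
G0 Z8.1
G0 X6.9 Y5.0
G1 X6.2 Y6.5
G1 X4.6 Y6.8
G1 X3.3 Y5.8
G1 X3.3 Y4.2
G1 X4.6 Y3.2
G1 X6.2 Y3.5
G1 X6.9 Y5.0
; layer 6
G0 Z9.8
G0 X6.2 Y5.0
G1 X5.8 Y6.0
G1 X4.7 Y6.2
G1 X3.9 Y5.5
G1 X3.9 Y4.5
G1 X4.7 Y3.8
G1 X5.8 Y4.0
G1 X6.2 Y5.0
; layer 7
G0 Z11.4
G0 X5.6 Y5.0
G1 X5.4 Y5.5
G1 X4.9 Y5.6
G1 X4.4 Y5.3
G1 X4.4 Y4.7
G1 X4.9 Y4.4
G1 X5.4 Y4.5
G1 X5.6 Y5.0
M2 ; end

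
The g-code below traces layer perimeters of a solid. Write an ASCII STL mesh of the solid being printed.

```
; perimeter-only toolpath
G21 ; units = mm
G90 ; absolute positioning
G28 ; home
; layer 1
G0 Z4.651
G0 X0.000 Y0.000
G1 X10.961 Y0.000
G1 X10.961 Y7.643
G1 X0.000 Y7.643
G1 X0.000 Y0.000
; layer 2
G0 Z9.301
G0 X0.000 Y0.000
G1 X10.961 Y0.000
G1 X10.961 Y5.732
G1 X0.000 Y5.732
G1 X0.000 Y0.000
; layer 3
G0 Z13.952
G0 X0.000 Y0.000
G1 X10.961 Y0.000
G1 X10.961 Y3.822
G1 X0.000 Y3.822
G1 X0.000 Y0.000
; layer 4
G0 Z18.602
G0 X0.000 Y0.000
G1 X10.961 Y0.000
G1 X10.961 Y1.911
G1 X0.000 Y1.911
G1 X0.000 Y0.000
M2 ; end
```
solid part
  facet normal 0.0000 0.0000 -1.0000
    outer loop
      vertex 10.961 9.554 0.000
      vertex 10.961 0.000 0.000
      vertex 0.000 0.000 0.000
    endloop
  endfacet
  facet normal 0.0000 0.0000 -1.0000
    outer loop
      vertex 0.000 9.554 0.000
      vertex 10.961 9.554 0.000
      vertex 0.000 0.000 0.000
    endloop
  endfacet
  facet normal 0.0000 -1.0000 0.0000
    outer loop
      vertex 0.000 0.000 0.000
      vertex 10.961 0.000 0.000
      vertex 10.961 0.000 23.253
    endloop
  endfacet
  facet normal 0.0000 -1.0000 0.0000
    outer loop
      vertex 0.000 0.000 0.000
      vertex 10.961 0.000 23.253
      vertex 0.000 0.000 23.253
    endloop
  endfacet
  facet normal 0.0000 0.9250 0.3800
    outer loop
      vertex 0.000 0.000 23.253
      vertex 10.961 0.000 23.253
      vertex 10.961 9.554 0.000
    endloop
  endfacet
  facet normal 0.0000 0.9250 0.3800
    outer loop
      vertex 0.000 0.000 23.253
      vertex 10.961 9.554 0.000
      vertex 0.000 9.554 0.000
    endloop
  endfacet
  facet normal -1.0000 0.0000 0.0000
    outer loop
      vertex 0.000 0.000 23.253
      vertex 0.000 9.554 0.000
      vertex 0.000 0.000 0.000
    endloop
  endfacet
  facet normal 1.0000 0.0000 0.0000
    outer loop
      vertex 10.961 0.000 0.000
      vertex 10.961 9.554 0.000
      vertex 10.961 0.000 23.253
    endloop
  endfacet
endsolid part

The G0 Z moves step by Δz≈4.651 mm. The G1 loops shrink linearly with z, so the solid tapers from its base footprint up to z≈23.3. Closing with a flat bottom cap and the tapered top and triangulating gives 8 facets — a wedge (ramp): 11 × 9.55 mm base, rising to 23.3 mm along the y=0 edge and sloping linearly to z=0 at y=9.55.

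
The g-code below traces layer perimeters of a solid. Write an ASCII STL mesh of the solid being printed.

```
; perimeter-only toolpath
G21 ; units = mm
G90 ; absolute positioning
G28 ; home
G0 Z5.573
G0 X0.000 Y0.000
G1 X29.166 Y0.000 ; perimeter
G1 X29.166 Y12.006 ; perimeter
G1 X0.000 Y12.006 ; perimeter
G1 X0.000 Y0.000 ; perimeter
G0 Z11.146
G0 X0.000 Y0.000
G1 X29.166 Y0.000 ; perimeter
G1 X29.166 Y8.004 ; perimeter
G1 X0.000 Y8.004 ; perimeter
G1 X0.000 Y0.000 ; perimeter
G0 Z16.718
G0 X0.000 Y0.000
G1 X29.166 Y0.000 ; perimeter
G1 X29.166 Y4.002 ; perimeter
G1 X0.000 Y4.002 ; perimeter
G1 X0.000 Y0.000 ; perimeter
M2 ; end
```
solid part
  facet normal 0.0000 0.0000 -1.0000
    outer loop
      vertex 29.166 16.008 0.000
      vertex 29.166 0.000 0.000
      vertex 0.000 0.000 0.000
    endloop
  endfacet
  facet normal 0.0000 0.0000 -1.0000
    outer loop
      vertex 0.000 16.008 0.000
      vertex 29.166 16.008 0.000
      vertex 0.000 0.000 0.000
    endloop
  endfacet
  facet normal 0.0000 -1.0000 0.0000
    outer loop
      vertex 0.000 0.000 0.000
      vertex 29.166 0.000 0.000
      vertex 29.166 0.000 22.291
    endloop
  endfacet
  facet normal 0.0000 -1.0000 0.0000
    outer loop
      vertex 0.000 0.000 0.000
      vertex 29.166 0.000 22.291
      vertex 0.000 0.000 22.291
    endloop
  endfacet
  facet normal 0.0000 0.8123 0.5833
    outer loop
      vertex 0.000 0.000 22.291
      vertex 29.166 0.000 22.291
      vertex 29.166 16.008 0.000
    endloop
  endfacet
  facet normal 0.0000 0.8123 0.5833
    outer loop
      vertex 0.000 0.000 22.291
      vertex 29.166 16.008 0.000
      vertex 0.000 16.008 0.000
    endloop
  endfacet
  facet normal -1.0000 0.0000 0.0000
    outer loop
      vertex 0.000 0.000 22.291
      vertex 0.000 16.008 0.000
      vertex 0.000 0.000 0.000
    endloop
  endfacet
  facet normal 1.0000 0.0000 0.0000
    outer loop
      vertex 29.166 0.000 0.000
      vertex 29.166 16.008 0.000
      vertex 29.166 0.000 22.291
    endloop
  endfacet
endsolid part

The G0 Z moves step by Δz≈5.573 mm. The G1 loops shrink linearly with z, so the solid tapers from its base footprint up to z≈22.3. Closing with a flat bottom cap and the tapered top and triangulating gives 8 facets — a wedge (ramp): 29.2 × 16 mm base, rising to 22.3 mm along the y=0 edge and sloping linearly to z=0 at y=16.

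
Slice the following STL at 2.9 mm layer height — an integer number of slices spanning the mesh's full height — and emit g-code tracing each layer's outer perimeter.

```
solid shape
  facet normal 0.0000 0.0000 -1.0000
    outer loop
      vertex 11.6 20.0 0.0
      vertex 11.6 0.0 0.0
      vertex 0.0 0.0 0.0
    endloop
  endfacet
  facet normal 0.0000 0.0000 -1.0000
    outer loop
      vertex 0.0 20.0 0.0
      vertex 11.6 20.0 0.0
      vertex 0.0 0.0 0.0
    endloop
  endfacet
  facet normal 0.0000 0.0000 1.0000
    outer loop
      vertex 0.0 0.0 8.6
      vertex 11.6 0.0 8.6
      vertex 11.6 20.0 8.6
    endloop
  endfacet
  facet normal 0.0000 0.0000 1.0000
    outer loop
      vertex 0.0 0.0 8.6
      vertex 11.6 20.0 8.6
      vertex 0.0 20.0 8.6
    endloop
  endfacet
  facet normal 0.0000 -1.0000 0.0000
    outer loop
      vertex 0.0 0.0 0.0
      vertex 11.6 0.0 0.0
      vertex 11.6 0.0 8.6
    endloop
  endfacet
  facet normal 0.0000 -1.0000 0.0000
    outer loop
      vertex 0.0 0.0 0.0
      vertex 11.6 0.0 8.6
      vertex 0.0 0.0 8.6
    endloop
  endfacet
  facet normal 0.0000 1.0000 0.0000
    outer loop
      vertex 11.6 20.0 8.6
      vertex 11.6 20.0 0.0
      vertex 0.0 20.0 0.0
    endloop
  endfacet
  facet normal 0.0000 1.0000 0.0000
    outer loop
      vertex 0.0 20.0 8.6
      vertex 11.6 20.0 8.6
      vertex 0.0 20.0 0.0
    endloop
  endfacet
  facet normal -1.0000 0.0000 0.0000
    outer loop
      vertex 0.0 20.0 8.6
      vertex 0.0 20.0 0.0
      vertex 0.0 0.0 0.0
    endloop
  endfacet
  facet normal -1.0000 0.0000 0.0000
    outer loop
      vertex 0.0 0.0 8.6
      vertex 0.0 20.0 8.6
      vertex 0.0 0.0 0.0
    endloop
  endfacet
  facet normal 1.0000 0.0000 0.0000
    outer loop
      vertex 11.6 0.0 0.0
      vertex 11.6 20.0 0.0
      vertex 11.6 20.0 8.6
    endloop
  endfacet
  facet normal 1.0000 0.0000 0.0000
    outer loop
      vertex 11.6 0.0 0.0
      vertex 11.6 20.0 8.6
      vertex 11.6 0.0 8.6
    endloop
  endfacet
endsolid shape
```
; perimeter-only toolpath
G21 ; units = mm
G90 ; absolute positioning
G28 ; home
; layer 1
G0 Z2.9
G0 X0.0 Y0.0
G1 X11.6 Y0.0
G1 X11.6 Y20.0
G1 X0.0 Y20.0
G1 X0.0 Y0.0
; layer 2
G0 Z5.7
G0 X0.0 Y0.0
G1 X11.6 Y0.0
G1 X11.6 Y20.0
G1 X0.0 Y20.0
G1 X0.0 Y0.0
; layer 3
G0 Z8.6
G0 X0.0 Y0.0
G1 X11.6 Y0.0
G1 X11.6 Y20.0
G1 X0.0 Y20.0
G1 X0.0 Y0.0
M2 ; end

The solid is a rectangular box, roughly 11.6 × 20 mm footprint and 8.6 mm tall. Slicing at Δz = 2.9 mm — 3 equal slices spanning the solid's height, so layer i sits at z = i·h/3 — gives 3 non-empty perimeters. Each is a 4-segment closed polygon; G0 lifts to the layer z and rapids to the start vertex, then G1 traces the edges.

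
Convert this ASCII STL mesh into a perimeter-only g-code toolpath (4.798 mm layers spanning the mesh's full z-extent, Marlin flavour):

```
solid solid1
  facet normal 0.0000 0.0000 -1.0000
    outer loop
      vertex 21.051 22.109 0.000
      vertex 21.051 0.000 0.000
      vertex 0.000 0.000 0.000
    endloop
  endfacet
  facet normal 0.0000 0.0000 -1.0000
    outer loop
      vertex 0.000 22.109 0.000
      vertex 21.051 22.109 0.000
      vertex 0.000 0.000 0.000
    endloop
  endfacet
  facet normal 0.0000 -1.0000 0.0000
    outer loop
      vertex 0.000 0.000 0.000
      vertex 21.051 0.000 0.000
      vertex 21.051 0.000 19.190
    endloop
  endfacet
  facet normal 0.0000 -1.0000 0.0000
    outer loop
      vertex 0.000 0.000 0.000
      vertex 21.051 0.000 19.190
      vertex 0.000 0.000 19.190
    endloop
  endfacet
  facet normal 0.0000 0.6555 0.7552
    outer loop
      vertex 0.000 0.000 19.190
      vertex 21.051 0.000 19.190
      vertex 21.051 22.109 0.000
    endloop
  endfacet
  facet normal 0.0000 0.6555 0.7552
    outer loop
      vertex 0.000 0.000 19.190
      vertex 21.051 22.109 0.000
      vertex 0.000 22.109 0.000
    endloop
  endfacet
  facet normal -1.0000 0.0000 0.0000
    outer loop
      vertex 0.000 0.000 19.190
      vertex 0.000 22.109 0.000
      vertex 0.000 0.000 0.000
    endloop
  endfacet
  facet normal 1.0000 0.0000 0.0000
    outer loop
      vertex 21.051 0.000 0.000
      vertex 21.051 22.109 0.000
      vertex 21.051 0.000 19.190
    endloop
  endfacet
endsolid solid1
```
; perimeter-only toolpath
G21 ; units = mm
G90 ; absolute positioning
G28 ; home
; layer 1
G0 Z4.798
G0 X0.000 Y0.000
G1 X21.051 Y0.000
G1 X21.051 Y16.582
G1 X0.000 Y16.582
G1 X0.000 Y0.000
; layer 2
G0 Z9.595
G0 X0.000 Y0.000
G1 X21.051 Y0.000
G1 X21.051 Y11.055
G1 X0.000 Y11.055
G1 X0.000 Y0.000
; layer 3
G0 Z14.393
G0 X0.000 Y0.000
G1 X21.051 Y0.000
G1 X21.051 Y5.527
G1 X0.000 Y5.527
G1 X0.000 Y0.000
M2 ; end

The solid is a wedge (ramp): 21.1 × 22.1 mm base, rising to 19.2 mm along the y=0 edge and sloping linearly to z=0 at y=22.1. Slicing at Δz = 4.798 mm — 4 equal slices spanning the solid's height, so layer i sits at z = i·h/4 — gives 3 non-empty perimeters. Each is a 4-segment closed polygon; G0 lifts to the layer z and rapids to the start vertex, then G1 traces the edges. The cross-section shrinks linearly with z (the slice at the apex is degenerate and omitted).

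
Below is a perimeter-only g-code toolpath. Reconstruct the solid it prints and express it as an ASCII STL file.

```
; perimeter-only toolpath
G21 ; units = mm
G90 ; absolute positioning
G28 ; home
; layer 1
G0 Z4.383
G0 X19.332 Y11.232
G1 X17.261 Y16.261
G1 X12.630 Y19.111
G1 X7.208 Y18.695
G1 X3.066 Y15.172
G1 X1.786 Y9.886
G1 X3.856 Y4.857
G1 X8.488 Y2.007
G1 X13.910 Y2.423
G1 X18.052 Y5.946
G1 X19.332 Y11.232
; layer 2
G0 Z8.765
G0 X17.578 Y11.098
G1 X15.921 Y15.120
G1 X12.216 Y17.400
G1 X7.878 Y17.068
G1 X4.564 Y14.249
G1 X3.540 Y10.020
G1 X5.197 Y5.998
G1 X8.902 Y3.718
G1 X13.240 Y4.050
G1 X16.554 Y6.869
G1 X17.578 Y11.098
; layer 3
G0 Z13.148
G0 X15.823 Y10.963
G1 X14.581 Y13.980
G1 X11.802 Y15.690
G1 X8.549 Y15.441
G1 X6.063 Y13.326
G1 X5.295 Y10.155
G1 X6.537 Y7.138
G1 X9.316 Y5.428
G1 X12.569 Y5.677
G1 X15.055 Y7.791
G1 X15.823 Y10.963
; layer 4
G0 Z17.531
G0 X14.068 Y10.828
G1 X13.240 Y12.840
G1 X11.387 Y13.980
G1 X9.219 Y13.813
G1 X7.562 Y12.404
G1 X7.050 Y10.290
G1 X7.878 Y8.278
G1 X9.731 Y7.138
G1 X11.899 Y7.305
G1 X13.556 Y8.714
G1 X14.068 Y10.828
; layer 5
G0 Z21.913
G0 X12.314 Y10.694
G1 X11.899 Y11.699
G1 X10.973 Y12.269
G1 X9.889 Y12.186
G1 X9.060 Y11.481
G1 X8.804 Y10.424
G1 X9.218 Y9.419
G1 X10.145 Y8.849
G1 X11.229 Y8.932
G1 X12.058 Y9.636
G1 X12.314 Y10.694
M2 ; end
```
solid part
  facet normal 0.0000 0.0000 -1.0000
    outer loop
      vertex 13.044 20.821 0.000
      vertex 18.602 17.401 0.000
      vertex 21.087 11.367 0.000
    endloop
  endfacet
  facet normal 0.0000 0.0000 -1.0000
    outer loop
      vertex 6.538 20.322 0.000
      vertex 13.044 20.821 0.000
      vertex 21.087 11.367 0.000
    endloop
  endfacet
  facet normal 0.0000 0.0000 -1.0000
    outer loop
      vertex 1.567 16.094 0.000
      vertex 6.538 20.322 0.000
      vertex 21.087 11.367 0.000
    endloop
  endfacet
  facet normal 0.0000 0.0000 -1.0000
    outer loop
      vertex 0.031 9.751 0.000
      vertex 1.567 16.094 0.000
      vertex 21.087 11.367 0.000
    endloop
  endfacet
  facet normal 0.0000 0.0000 -1.0000
    outer loop
      vertex 2.516 3.717 0.000
      vertex 0.031 9.751 0.000
      vertex 21.087 11.367 0.000
    endloop
  endfacet
  facet normal 0.0000 0.0000 -1.0000
    outer loop
      vertex 8.074 0.297 0.000
      vertex 2.516 3.717 0.000
      vertex 21.087 11.367 0.000
    endloop
  endfacet
  facet normal 0.0000 0.0000 -1.0000
    outer loop
      vertex 14.580 0.796 0.000
      vertex 8.074 0.297 0.000
      vertex 21.087 11.367 0.000
    endloop
  endfacet
  facet normal 0.0000 0.0000 -1.0000
    outer loop
      vertex 19.551 5.024 0.000
      vertex 14.580 0.796 0.000
      vertex 21.087 11.367 0.000
    endloop
  endfacet
  facet normal 0.8638 0.3557 0.3568
    outer loop
      vertex 21.087 11.367 0.000
      vertex 18.602 17.401 0.000
      vertex 10.559 10.559 26.296
    endloop
  endfacet
  facet normal 0.4896 0.7956 0.3568
    outer loop
      vertex 18.602 17.401 0.000
      vertex 13.044 20.821 0.000
      vertex 10.559 10.559 26.296
    endloop
  endfacet
  facet normal -0.0714 0.9315 0.3568
    outer loop
      vertex 13.044 20.821 0.000
      vertex 6.538 20.322 0.000
      vertex 10.559 10.559 26.296
    endloop
  endfacet
  facet normal -0.6053 0.7116 0.3568
    outer loop
      vertex 6.538 20.322 0.000
      vertex 1.567 16.094 0.000
      vertex 10.559 10.559 26.296
    endloop
  endfacet
  facet normal -0.9080 0.2199 0.3568
    outer loop
      vertex 1.567 16.094 0.000
      vertex 0.031 9.751 0.000
      vertex 10.559 10.559 26.296
    endloop
  endfacet
  facet normal -0.8638 -0.3557 0.3568
    outer loop
      vertex 0.031 9.751 0.000
      vertex 2.516 3.717 0.000
      vertex 10.559 10.559 26.296
    endloop
  endfacet
  facet normal -0.4896 -0.7956 0.3568
    outer loop
      vertex 2.516 3.717 0.000
      vertex 8.074 0.297 0.000
      vertex 10.559 10.559 26.296
    endloop
  endfacet
  facet normal 0.0714 -0.9315 0.3568
    outer loop
      vertex 8.074 0.297 0.000
      vertex 14.580 0.796 0.000
      vertex 10.559 10.559 26.296
    endloop
  endfacet
  facet normal 0.6053 -0.7116 0.3568
    outer loop
      vertex 14.580 0.796 0.000
      vertex 19.551 5.024 0.000
      vertex 10.559 10.559 26.296
    endloop
  endfacet
  facet normal 0.9080 -0.2199 0.3568
    outer loop
      vertex 19.551 5.024 0.000
      vertex 21.087 11.367 0.000
      vertex 10.559 10.559 26.296
    endloop
  endfacet
endsolid part

The G0 Z moves step by Δz≈4.383 mm. The G1 loops shrink linearly with z, so the solid tapers from its base footprint up to z≈26.3. Closing with a flat bottom cap and the tapered top and triangulating gives 18 facets — a regular 10-sided pyramid, base circumscribed radius ≈ 10.6 mm, apex at z ≈ 26.3 mm.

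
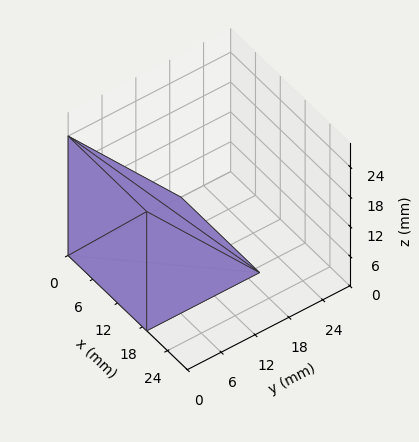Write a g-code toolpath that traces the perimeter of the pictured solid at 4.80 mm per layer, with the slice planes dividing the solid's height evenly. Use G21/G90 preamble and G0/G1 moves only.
Reading the render: the shape is a wedge (ramp): 19 × 20 mm base, rising to 24 mm along the y=0 edge and sloping linearly to z=0 at y=20 (dimensions read to the nearest mm from the axis ticks). For the g-code, the solid's height is divided into equal slices at the stated Δz and each level perimeter traced with G1 moves after a G0 lift.

; perimeter-only toolpath
G21 ; units = mm
G90 ; absolute positioning
G28 ; home
; layer 1
G0 Z4.80
G0 X0.00 Y0.00
G1 X19.00 Y0.00
G1 X19.00 Y16.00
G1 X0.00 Y16.00
G1 X0.00 Y0.00
; layer 2
G0 Z9.60
G0 X0.00 Y0.00
G1 X19.00 Y0.00
G1 X19.00 Y12.00
G1 X0.00 Y12.00
G1 X0.00 Y0.00
; layer 3
G0 Z14.40
G0 X0.00 Y0.00
G1 X19.00 Y0.00
G1 X19.00 Y8.00
G1 X0.00 Y8.00
G1 X0.00 Y0.00
; layer 4
G0 Z19.20
G0 X0.00 Y0.00
G1 X19.00 Y0.00
G1 X19.00 Y4.00
G1 X0.00 Y4.00
G1 X0.00 Y0.00
M2 ; end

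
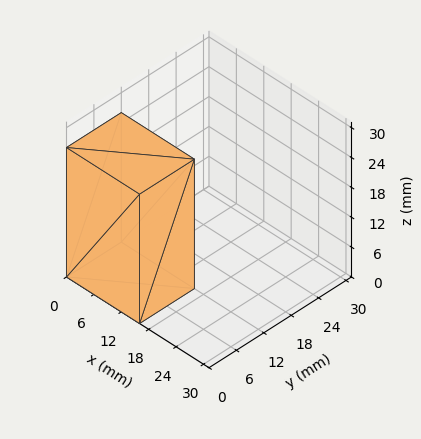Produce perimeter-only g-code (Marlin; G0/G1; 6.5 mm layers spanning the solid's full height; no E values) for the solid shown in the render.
Reading the render: the shape is a rectangular box, roughly 16 × 12 mm footprint and 26 mm tall (dimensions read to the nearest mm from the axis ticks). For the g-code, the solid's height is divided into equal slices at the stated Δz and each level perimeter traced with G1 moves after a G0 lift.

; perimeter-only toolpath
G21 ; units = mm
G90 ; absolute positioning
G28 ; home
; layer 1
G0 Z6.5
G0 X0.0 Y0.0
G1 X16.0 Y0.0
G1 X16.0 Y12.0
G1 X0.0 Y12.0
G1 X0.0 Y0.0
; layer 2
G0 Z13.0
G0 X0.0 Y0.0
G1 X16.0 Y0.0
G1 X16.0 Y12.0
G1 X0.0 Y12.0
G1 X0.0 Y0.0
; layer 3
G0 Z19.5
G0 X0.0 Y0.0
G1 X16.0 Y0.0
G1 X16.0 Y12.0
G1 X0.0 Y12.0
G1 X0.0 Y0.0
; layer 4
G0 Z26.0
G0 X0.0 Y0.0
G1 X16.0 Y0.0
G1 X16.0 Y12.0
G1 X0.0 Y12.0
G1 X0.0 Y0.0
M2 ; end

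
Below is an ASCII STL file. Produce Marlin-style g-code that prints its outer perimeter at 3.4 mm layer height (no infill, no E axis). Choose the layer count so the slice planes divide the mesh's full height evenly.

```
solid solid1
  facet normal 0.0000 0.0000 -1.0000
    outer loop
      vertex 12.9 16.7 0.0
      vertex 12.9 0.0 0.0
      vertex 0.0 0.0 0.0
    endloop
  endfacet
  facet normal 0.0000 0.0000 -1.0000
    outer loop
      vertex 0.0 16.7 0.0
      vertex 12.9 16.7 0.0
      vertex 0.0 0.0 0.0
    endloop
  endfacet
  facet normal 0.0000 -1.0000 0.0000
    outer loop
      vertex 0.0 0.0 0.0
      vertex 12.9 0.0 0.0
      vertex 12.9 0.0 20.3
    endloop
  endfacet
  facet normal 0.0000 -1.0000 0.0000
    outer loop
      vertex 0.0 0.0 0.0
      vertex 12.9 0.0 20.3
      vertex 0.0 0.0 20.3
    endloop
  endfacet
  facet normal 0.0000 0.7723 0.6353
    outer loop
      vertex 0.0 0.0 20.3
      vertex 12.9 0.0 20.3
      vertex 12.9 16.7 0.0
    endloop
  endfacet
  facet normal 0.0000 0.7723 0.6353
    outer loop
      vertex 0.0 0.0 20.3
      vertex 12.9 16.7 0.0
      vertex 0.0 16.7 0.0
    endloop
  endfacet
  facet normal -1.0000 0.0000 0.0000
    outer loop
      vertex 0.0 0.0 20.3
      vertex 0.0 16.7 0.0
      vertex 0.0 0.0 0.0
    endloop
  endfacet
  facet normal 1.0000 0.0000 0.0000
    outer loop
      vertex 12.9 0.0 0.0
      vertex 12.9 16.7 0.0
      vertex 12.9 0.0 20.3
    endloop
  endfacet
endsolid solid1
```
; perimeter-only toolpath
G21 ; units = mm
G90 ; absolute positioning
G28 ; home
; layer 1
G0 Z3.4
G0 X0.0 Y0.0
G1 X12.9 Y0.0
G1 X12.9 Y13.9
G1 X0.0 Y13.9
G1 X0.0 Y0.0
; layer 2
G0 Z6.8
G0 X0.0 Y0.0
G1 X12.9 Y0.0
G1 X12.9 Y11.1
G1 X0.0 Y11.1
G1 X0.0 Y0.0
; layer 3
G0 Z10.2
G0 X0.0 Y0.0
G1 X12.9 Y0.0
G1 X12.9 Y8.3
G1 X0.0 Y8.3
G1 X0.0 Y0.0
; layer 4
G0 Z13.5
G0 X0.0 Y0.0
G1 X12.9 Y0.0
G1 X12.9 Y5.6
G1 X0.0 Y5.6
G1 X0.0 Y0.0
; layer 5
G0 Z16.9
G0 X0.0 Y0.0
G1 X12.9 Y0.0
G1 X12.9 Y2.8
G1 X0.0 Y2.8
G1 X0.0 Y0.0
M2 ; end

The solid is a wedge (ramp): 12.9 × 16.7 mm base, rising to 20.3 mm along the y=0 edge and sloping linearly to z=0 at y=16.7. Slicing at Δz = 3.4 mm — 6 equal slices spanning the solid's height, so layer i sits at z = i·h/6 — gives 5 non-empty perimeters. Each is a 4-segment closed polygon; G0 lifts to the layer z and rapids to the start vertex, then G1 traces the edges. The cross-section shrinks linearly with z (the slice at the apex is degenerate and omitted).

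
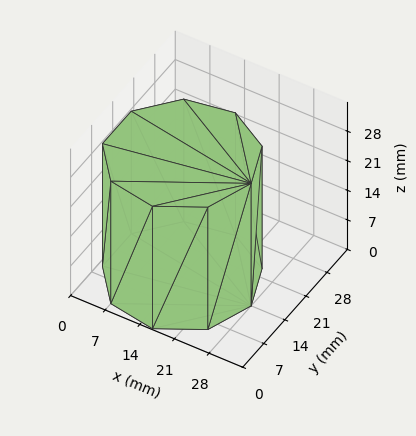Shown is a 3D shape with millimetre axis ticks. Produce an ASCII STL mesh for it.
Reading the render: the shape is a regular 9-sided prism (a cylinder approximated with 9 flat sides), circumscribed radius ≈ 14 mm, height ≈ 29 mm (dimensions read to the nearest mm from the axis ticks). For the STL, each face is triangulated and given an outward normal.

solid part
  facet normal 0.0000 0.0000 -1.0000
    outer loop
      vertex 16.43 27.79 0.00
      vertex 24.72 23.00 0.00
      vertex 28.00 14.00 0.00
    endloop
  endfacet
  facet normal 0.0000 0.0000 -1.0000
    outer loop
      vertex 7.00 26.12 0.00
      vertex 16.43 27.79 0.00
      vertex 28.00 14.00 0.00
    endloop
  endfacet
  facet normal 0.0000 0.0000 -1.0000
    outer loop
      vertex 0.84 18.79 0.00
      vertex 7.00 26.12 0.00
      vertex 28.00 14.00 0.00
    endloop
  endfacet
  facet normal 0.0000 0.0000 -1.0000
    outer loop
      vertex 0.84 9.21 0.00
      vertex 0.84 18.79 0.00
      vertex 28.00 14.00 0.00
    endloop
  endfacet
  facet normal 0.0000 0.0000 -1.0000
    outer loop
      vertex 7.00 1.88 0.00
      vertex 0.84 9.21 0.00
      vertex 28.00 14.00 0.00
    endloop
  endfacet
  facet normal 0.0000 0.0000 -1.0000
    outer loop
      vertex 16.43 0.21 0.00
      vertex 7.00 1.88 0.00
      vertex 28.00 14.00 0.00
    endloop
  endfacet
  facet normal 0.0000 0.0000 -1.0000
    outer loop
      vertex 24.72 5.00 0.00
      vertex 16.43 0.21 0.00
      vertex 28.00 14.00 0.00
    endloop
  endfacet
  facet normal 0.0000 0.0000 1.0000
    outer loop
      vertex 28.00 14.00 29.00
      vertex 24.72 23.00 29.00
      vertex 16.43 27.79 29.00
    endloop
  endfacet
  facet normal 0.0000 0.0000 1.0000
    outer loop
      vertex 28.00 14.00 29.00
      vertex 16.43 27.79 29.00
      vertex 7.00 26.12 29.00
    endloop
  endfacet
  facet normal 0.0000 0.0000 1.0000
    outer loop
      vertex 28.00 14.00 29.00
      vertex 7.00 26.12 29.00
      vertex 0.84 18.79 29.00
    endloop
  endfacet
  facet normal 0.0000 0.0000 1.0000
    outer loop
      vertex 28.00 14.00 29.00
      vertex 0.84 18.79 29.00
      vertex 0.84 9.21 29.00
    endloop
  endfacet
  facet normal 0.0000 0.0000 1.0000
    outer loop
      vertex 28.00 14.00 29.00
      vertex 0.84 9.21 29.00
      vertex 7.00 1.88 29.00
    endloop
  endfacet
  facet normal 0.0000 0.0000 1.0000
    outer loop
      vertex 28.00 14.00 29.00
      vertex 7.00 1.88 29.00
      vertex 16.43 0.21 29.00
    endloop
  endfacet
  facet normal 0.0000 0.0000 1.0000
    outer loop
      vertex 28.00 14.00 29.00
      vertex 16.43 0.21 29.00
      vertex 24.72 5.00 29.00
    endloop
  endfacet
  facet normal 0.9395 0.3424 0.0000
    outer loop
      vertex 28.00 14.00 0.00
      vertex 24.72 23.00 0.00
      vertex 24.72 23.00 29.00
    endloop
  endfacet
  facet normal 0.9395 0.3424 0.0000
    outer loop
      vertex 28.00 14.00 0.00
      vertex 24.72 23.00 29.00
      vertex 28.00 14.00 29.00
    endloop
  endfacet
  facet normal 0.5003 0.8659 0.0000
    outer loop
      vertex 24.72 23.00 0.00
      vertex 16.43 27.79 0.00
      vertex 16.43 27.79 29.00
    endloop
  endfacet
  facet normal 0.5003 0.8659 0.0000
    outer loop
      vertex 24.72 23.00 0.00
      vertex 16.43 27.79 29.00
      vertex 24.72 23.00 29.00
    endloop
  endfacet
  facet normal -0.1744 0.9847 0.0000
    outer loop
      vertex 16.43 27.79 0.00
      vertex 7.00 26.12 0.00
      vertex 7.00 26.12 29.00
    endloop
  endfacet
  facet normal -0.1744 0.9847 0.0000
    outer loop
      vertex 16.43 27.79 0.00
      vertex 7.00 26.12 29.00
      vertex 16.43 27.79 29.00
    endloop
  endfacet
  facet normal -0.7656 0.6434 0.0000
    outer loop
      vertex 7.00 26.12 0.00
      vertex 0.84 18.79 0.00
      vertex 0.84 18.79 29.00
    endloop
  endfacet
  facet normal -0.7656 0.6434 0.0000
    outer loop
      vertex 7.00 26.12 0.00
      vertex 0.84 18.79 29.00
      vertex 7.00 26.12 29.00
    endloop
  endfacet
  facet normal -1.0000 0.0000 0.0000
    outer loop
      vertex 0.84 18.79 0.00
      vertex 0.84 9.21 0.00
      vertex 0.84 9.21 29.00
    endloop
  endfacet
  facet normal -1.0000 0.0000 0.0000
    outer loop
      vertex 0.84 18.79 0.00
      vertex 0.84 9.21 29.00
      vertex 0.84 18.79 29.00
    endloop
  endfacet
  facet normal -0.7656 -0.6434 0.0000
    outer loop
      vertex 0.84 9.21 0.00
      vertex 7.00 1.88 0.00
      vertex 7.00 1.88 29.00
    endloop
  endfacet
  facet normal -0.7656 -0.6434 0.0000
    outer loop
      vertex 0.84 9.21 0.00
      vertex 7.00 1.88 29.00
      vertex 0.84 9.21 29.00
    endloop
  endfacet
  facet normal -0.1744 -0.9847 0.0000
    outer loop
      vertex 7.00 1.88 0.00
      vertex 16.43 0.21 0.00
      vertex 16.43 0.21 29.00
    endloop
  endfacet
  facet normal -0.1744 -0.9847 0.0000
    outer loop
      vertex 7.00 1.88 0.00
      vertex 16.43 0.21 29.00
      vertex 7.00 1.88 29.00
    endloop
  endfacet
  facet normal 0.5003 -0.8659 0.0000
    outer loop
      vertex 16.43 0.21 0.00
      vertex 24.72 5.00 0.00
      vertex 24.72 5.00 29.00
    endloop
  endfacet
  facet normal 0.5003 -0.8659 0.0000
    outer loop
      vertex 16.43 0.21 0.00
      vertex 24.72 5.00 29.00
      vertex 16.43 0.21 29.00
    endloop
  endfacet
  facet normal 0.9395 -0.3424 0.0000
    outer loop
      vertex 24.72 5.00 0.00
      vertex 28.00 14.00 0.00
      vertex 28.00 14.00 29.00
    endloop
  endfacet
  facet normal 0.9395 -0.3424 0.0000
    outer loop
      vertex 24.72 5.00 0.00
      vertex 28.00 14.00 29.00
      vertex 24.72 5.00 29.00
    endloop
  endfacet
endsolid part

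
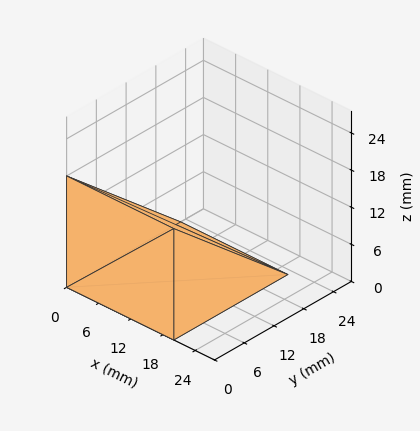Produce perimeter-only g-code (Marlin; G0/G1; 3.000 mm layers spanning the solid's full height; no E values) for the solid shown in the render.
Reading the render: the shape is a wedge (ramp): 20 × 23 mm base, rising to 18 mm along the y=0 edge and sloping linearly to z=0 at y=23 (dimensions read to the nearest mm from the axis ticks). For the g-code, the solid's height is divided into equal slices at the stated Δz and each level perimeter traced with G1 moves after a G0 lift.

; perimeter-only toolpath
G21 ; units = mm
G90 ; absolute positioning
G28 ; home
; layer 1
G0 Z3.000
G0 X0.000 Y0.000
G1 X20.000 Y0.000
G1 X20.000 Y19.167
G1 X0.000 Y19.167
G1 X0.000 Y0.000
; layer 2
G0 Z6.000
G0 X0.000 Y0.000
G1 X20.000 Y0.000
G1 X20.000 Y15.333
G1 X0.000 Y15.333
G1 X0.000 Y0.000
; layer 3
G0 Z9.000
G0 X0.000 Y0.000
G1 X20.000 Y0.000
G1 X20.000 Y11.500
G1 X0.000 Y11.500
G1 X0.000 Y0.000
; layer 4
G0 Z12.000
G0 X0.000 Y0.000
G1 X20.000 Y0.000
G1 X20.000 Y7.667
G1 X0.000 Y7.667
G1 X0.000 Y0.000
; layer 5
G0 Z15.000
G0 X0.000 Y0.000
G1 X20.000 Y0.000
G1 X20.000 Y3.833
G1 X0.000 Y3.833
G1 X0.000 Y0.000
M2 ; end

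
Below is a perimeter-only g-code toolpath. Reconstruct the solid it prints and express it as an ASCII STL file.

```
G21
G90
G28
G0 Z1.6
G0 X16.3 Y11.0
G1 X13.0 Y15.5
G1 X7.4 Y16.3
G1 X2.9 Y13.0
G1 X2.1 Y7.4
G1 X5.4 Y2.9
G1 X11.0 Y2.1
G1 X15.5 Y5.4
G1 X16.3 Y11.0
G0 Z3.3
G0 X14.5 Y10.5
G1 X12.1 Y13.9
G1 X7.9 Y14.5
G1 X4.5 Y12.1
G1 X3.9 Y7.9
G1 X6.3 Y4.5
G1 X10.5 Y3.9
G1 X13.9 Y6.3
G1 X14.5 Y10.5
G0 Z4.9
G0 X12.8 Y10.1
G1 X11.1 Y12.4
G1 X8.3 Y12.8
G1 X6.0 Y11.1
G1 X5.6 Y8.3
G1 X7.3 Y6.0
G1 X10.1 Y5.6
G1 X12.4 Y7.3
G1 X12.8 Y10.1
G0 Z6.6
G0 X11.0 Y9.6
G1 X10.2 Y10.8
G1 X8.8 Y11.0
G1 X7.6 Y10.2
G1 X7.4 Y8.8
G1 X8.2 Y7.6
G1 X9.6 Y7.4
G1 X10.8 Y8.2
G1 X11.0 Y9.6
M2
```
solid part
  facet normal 0.0000 0.0000 -1.0000
    outer loop
      vertex 7.0 18.1 0.0
      vertex 14.0 17.1 0.0
      vertex 18.1 11.4 0.0
    endloop
  endfacet
  facet normal 0.0000 0.0000 -1.0000
    outer loop
      vertex 1.3 14.0 0.0
      vertex 7.0 18.1 0.0
      vertex 18.1 11.4 0.0
    endloop
  endfacet
  facet normal 0.0000 0.0000 -1.0000
    outer loop
      vertex 0.3 7.0 0.0
      vertex 1.3 14.0 0.0
      vertex 18.1 11.4 0.0
    endloop
  endfacet
  facet normal 0.0000 0.0000 -1.0000
    outer loop
      vertex 4.4 1.3 0.0
      vertex 0.3 7.0 0.0
      vertex 18.1 11.4 0.0
    endloop
  endfacet
  facet normal 0.0000 0.0000 -1.0000
    outer loop
      vertex 11.4 0.3 0.0
      vertex 4.4 1.3 0.0
      vertex 18.1 11.4 0.0
    endloop
  endfacet
  facet normal 0.0000 0.0000 -1.0000
    outer loop
      vertex 17.1 4.4 0.0
      vertex 11.4 0.3 0.0
      vertex 18.1 11.4 0.0
    endloop
  endfacet
  facet normal 0.5633 0.4052 0.7201
    outer loop
      vertex 18.1 11.4 0.0
      vertex 14.0 17.1 0.0
      vertex 9.2 9.2 8.2
    endloop
  endfacet
  facet normal 0.0982 0.6873 0.7197
    outer loop
      vertex 14.0 17.1 0.0
      vertex 7.0 18.1 0.0
      vertex 9.2 9.2 8.2
    endloop
  endfacet
  facet normal -0.4052 0.5633 0.7201
    outer loop
      vertex 7.0 18.1 0.0
      vertex 1.3 14.0 0.0
      vertex 9.2 9.2 8.2
    endloop
  endfacet
  facet normal -0.6873 0.0982 0.7197
    outer loop
      vertex 1.3 14.0 0.0
      vertex 0.3 7.0 0.0
      vertex 9.2 9.2 8.2
    endloop
  endfacet
  facet normal -0.5633 -0.4052 0.7201
    outer loop
      vertex 0.3 7.0 0.0
      vertex 4.4 1.3 0.0
      vertex 9.2 9.2 8.2
    endloop
  endfacet
  facet normal -0.0982 -0.6873 0.7197
    outer loop
      vertex 4.4 1.3 0.0
      vertex 11.4 0.3 0.0
      vertex 9.2 9.2 8.2
    endloop
  endfacet
  facet normal 0.4052 -0.5633 0.7201
    outer loop
      vertex 11.4 0.3 0.0
      vertex 17.1 4.4 0.0
      vertex 9.2 9.2 8.2
    endloop
  endfacet
  facet normal 0.6873 -0.0982 0.7197
    outer loop
      vertex 17.1 4.4 0.0
      vertex 18.1 11.4 0.0
      vertex 9.2 9.2 8.2
    endloop
  endfacet
endsolid part

The G0 Z moves step by Δz≈1.6 mm. The G1 loops shrink linearly with z, so the solid tapers from its base footprint up to z≈8.2. Closing with a flat bottom cap and the tapered top and triangulating gives 14 facets — a regular 8-sided pyramid, base circumscribed radius ≈ 9.2 mm, apex at z ≈ 8.2 mm.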